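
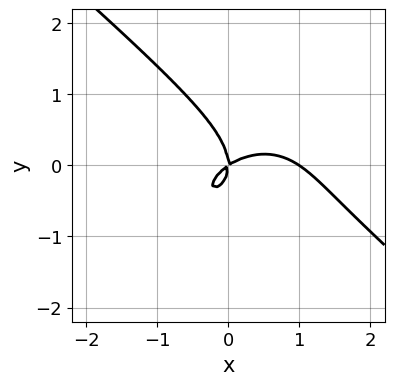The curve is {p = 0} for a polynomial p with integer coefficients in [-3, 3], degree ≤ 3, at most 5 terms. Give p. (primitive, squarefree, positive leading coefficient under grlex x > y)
2*x^3 + 3*y^3 - 2*x^2 + 3*x*y

The degree is 3 — the shape is more complex than any degree-2 curve.
From the visible intercepts: the x-axis gridline crossings are at x ∈ {0, 1}; one y-axis crossing is at y = 0.
The integer polynomial consistent with all of this is the stated p.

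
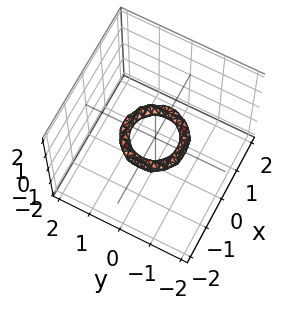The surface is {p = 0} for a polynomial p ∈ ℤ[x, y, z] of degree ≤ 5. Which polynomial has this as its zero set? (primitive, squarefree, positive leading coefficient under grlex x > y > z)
Degree: no degree-3 surface has this shape, so deg p = 4.
Symmetries: rotational symmetry about the z-axis ⇒ p depends on x, y only through x² + y².
Reading off the gridlines: among the integer gridlines, it crosses the y-axis at y ∈ {-1, 1}; it misses every integer gridline on the z-axis.
Assembling these constraints gives the stated polynomial. Check: (-1, 0, 0) on the x-axis lies on the surface, and p(-1, 0, 0) = 0. ✓

2*x^4 + 4*x^2*y^2 + 2*y^4 - 3*x^2 - 3*y^2 + 2*z^2 + 1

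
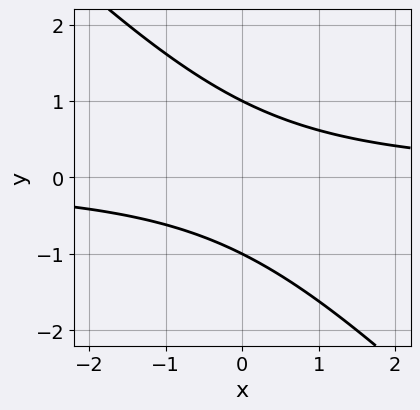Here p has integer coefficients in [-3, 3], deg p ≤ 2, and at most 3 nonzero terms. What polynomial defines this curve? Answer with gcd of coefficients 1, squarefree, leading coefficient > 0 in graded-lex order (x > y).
(a) Degree: the shape is more complex than any degree-1 curve, so deg p = 2.
(b) Checking where it meets the axes: no x-intercept at any integer in the box; among the integer gridlines, it crosses the y-axis at y ∈ {-1, 1}.
(c) Together with the visible shape, these determine p as stated.

x*y + y^2 - 1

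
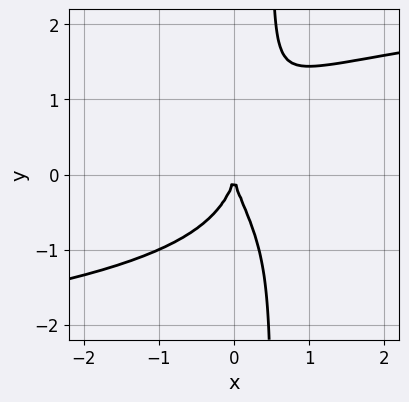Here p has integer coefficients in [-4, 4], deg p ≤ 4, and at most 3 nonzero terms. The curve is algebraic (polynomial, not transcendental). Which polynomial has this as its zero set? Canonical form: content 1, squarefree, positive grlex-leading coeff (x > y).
1. Degree: no degree-3 curve has this shape, so deg p = 4.
2. Checking where it meets the axes: it crosses the x-axis at the gridline x = 0; it crosses the y-axis at the gridline y = 0.
3. Fitting integer coefficients to these (and the overall shape) gives p.

2*x*y^3 - y^3 - 3*x^2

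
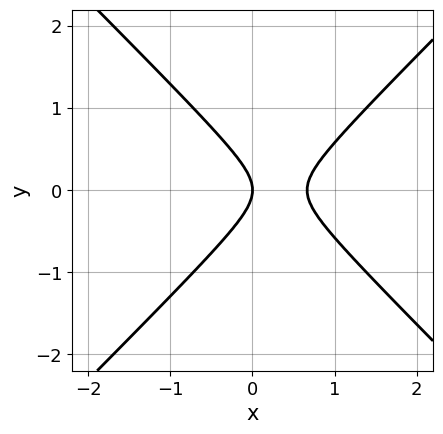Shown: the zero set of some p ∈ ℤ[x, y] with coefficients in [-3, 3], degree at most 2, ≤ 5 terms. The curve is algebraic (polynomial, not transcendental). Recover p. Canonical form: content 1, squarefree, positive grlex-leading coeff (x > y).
3*x^2 - 3*y^2 - 2*x

First, deg p = 2.
Then, symmetries: it's symmetric under y → −y, forcing even powers of y.
Next, against the integer gridlines: it meets the x-axis at x = 0 (among the integer gridlines); it crosses the y-axis at the gridline y = 0.
Finally, solving for integer coefficients yields p as stated.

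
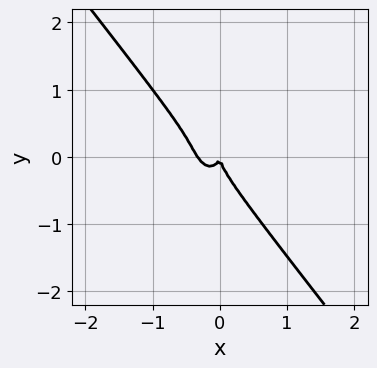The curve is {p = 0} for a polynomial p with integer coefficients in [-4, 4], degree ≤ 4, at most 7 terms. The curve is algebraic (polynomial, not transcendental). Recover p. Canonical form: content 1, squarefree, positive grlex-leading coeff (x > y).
First, the degree is 3 — a generic line meets the curve in up to 3 points.
Next, observable constraints: one y-axis crossing is at y = 0; it meets the x-axis at x = 0 (among the integer gridlines).
Finally, putting this together gives p.

3*x^3 + 2*x^2*y + x*y^2 + y^3 + x^2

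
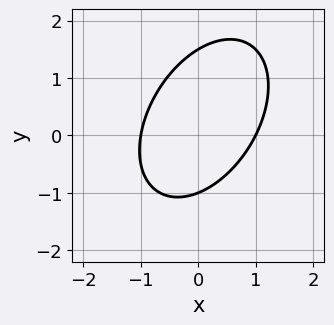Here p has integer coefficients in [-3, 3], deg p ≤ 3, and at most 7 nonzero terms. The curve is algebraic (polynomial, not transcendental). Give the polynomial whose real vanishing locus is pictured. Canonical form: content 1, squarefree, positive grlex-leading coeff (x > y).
3*x^2 - 2*x*y + 2*y^2 - y - 3

1. The degree is 2 — the shape is more complex than any degree-1 curve.
2. Checking where it meets the axes: among the integer gridlines, it crosses the x-axis at x ∈ {-1, 1}; one y-axis crossing is at y = -1.
3. The integer polynomial consistent with all of this is the stated p.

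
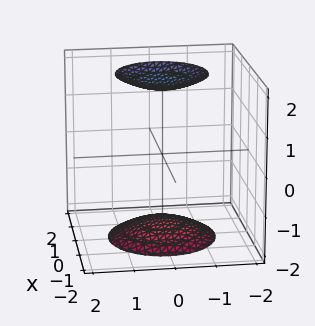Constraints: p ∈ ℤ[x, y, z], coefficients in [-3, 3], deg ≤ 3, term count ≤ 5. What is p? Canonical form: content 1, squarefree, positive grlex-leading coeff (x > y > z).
(a) The picture has 2 separate pieces. They look like related sheets of one shape, so recover p as a whole.
(b) deg p = 2. A generic line meets the surface in up to 2 points.
(c) Symmetries: every cross-section ⟂ z is a circle, so x, y appear only via x² + y².
(d) Checking where it meets the axes: a circular section at z = 2 has radius exactly 1; no x-intercept at any integer in the box; no y-intercept at any integer in the box.
(e) Assembling these constraints gives the stated polynomial.

x^2 + y^2 - z^2 + 3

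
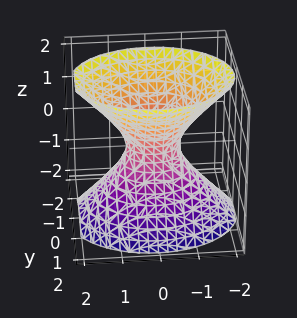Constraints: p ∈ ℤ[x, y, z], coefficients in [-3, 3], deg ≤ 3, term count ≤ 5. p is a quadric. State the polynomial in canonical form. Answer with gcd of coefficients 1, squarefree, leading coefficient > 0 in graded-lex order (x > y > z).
(a) The degree is 2 — an hourglass — one-sheet hyperboloid; a quadric.
(b) Symmetries: it's symmetric under y → −y, forcing even powers of y; mirror symmetry z ↦ −z ⇒ only even powers of z; mirror symmetry x ↦ −x ⇒ only even powers of x.
(c) Reading off the gridlines: no z-intercept at any integer in the box.
(d) These observations pin down the coefficients.

2*x^2 + 3*y^2 - 2*z^2 - 1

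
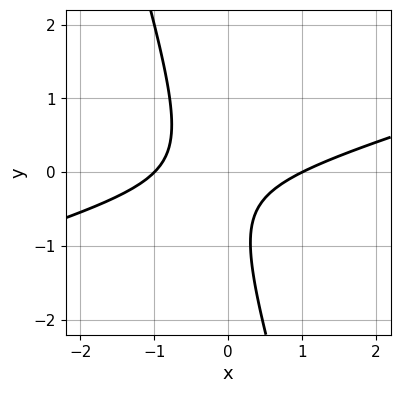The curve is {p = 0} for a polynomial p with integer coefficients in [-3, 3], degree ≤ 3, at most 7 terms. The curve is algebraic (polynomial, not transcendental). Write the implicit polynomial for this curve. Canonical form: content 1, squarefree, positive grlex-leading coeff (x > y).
First, deg p = 2.
Next, from the visible intercepts: among the integer gridlines, it crosses the x-axis at x ∈ {-1, 1}; it misses every integer gridline on the y-axis.
Finally, together with the visible shape, these determine p as stated.

x^2 - 3*x*y - y^2 - y - 1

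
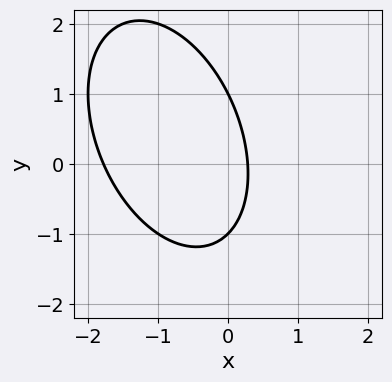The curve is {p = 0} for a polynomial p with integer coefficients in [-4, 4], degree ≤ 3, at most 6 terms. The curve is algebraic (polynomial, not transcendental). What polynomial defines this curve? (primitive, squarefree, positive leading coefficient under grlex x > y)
2*x^2 + x*y + y^2 + 3*x - 1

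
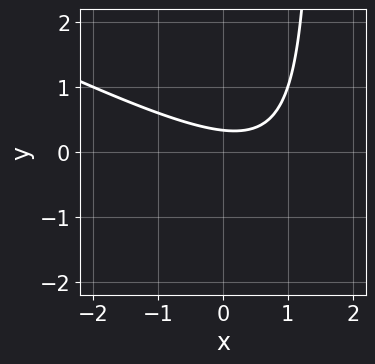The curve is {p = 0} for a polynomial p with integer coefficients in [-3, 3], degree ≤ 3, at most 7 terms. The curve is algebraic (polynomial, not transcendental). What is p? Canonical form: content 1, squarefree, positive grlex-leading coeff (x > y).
x^2 + 2*x*y - x - 3*y + 1

1. deg p = 2. A generic line meets the curve in up to 2 points.
2. Reading off the gridlines: it misses every integer gridline on the x-axis.
3. Together with the visible shape, these determine p as stated.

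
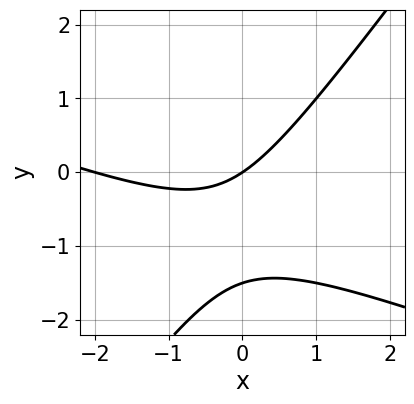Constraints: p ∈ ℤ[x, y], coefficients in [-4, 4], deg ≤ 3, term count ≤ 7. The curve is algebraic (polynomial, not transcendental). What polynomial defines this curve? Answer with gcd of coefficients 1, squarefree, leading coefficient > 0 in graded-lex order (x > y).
x^2 + 2*x*y - 2*y^2 + 2*x - 3*y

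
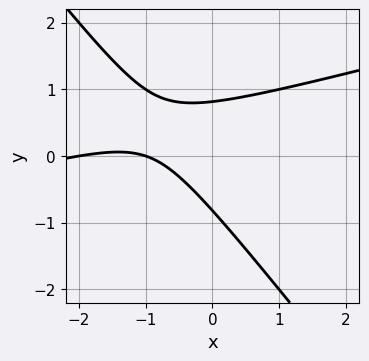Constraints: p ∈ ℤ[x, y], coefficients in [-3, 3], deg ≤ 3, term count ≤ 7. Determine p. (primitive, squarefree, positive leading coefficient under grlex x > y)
deg p = 2. A generic line meets the curve in up to 2 points.
From the visible intercepts: among the integer gridlines, it crosses the x-axis at x ∈ {-2, -1}.
Solving for integer coefficients yields p as stated.

x^2 - 3*x*y - 3*y^2 + 3*x + 2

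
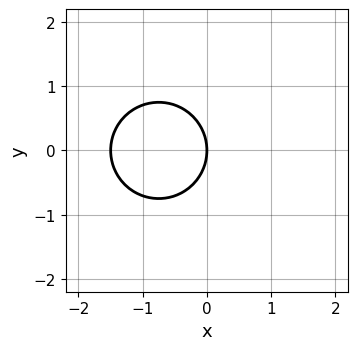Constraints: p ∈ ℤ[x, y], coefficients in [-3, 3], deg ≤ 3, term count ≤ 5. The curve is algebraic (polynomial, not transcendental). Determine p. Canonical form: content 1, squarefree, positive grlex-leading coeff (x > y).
The degree is 2 — a generic line meets the curve in up to 2 points.
Symmetries: it's symmetric under y → −y, forcing even powers of y.
From the visible intercepts: it meets the y-axis at y = 0 (among the integer gridlines); it crosses the x-axis at the gridline x = 0.
Fitting integer coefficients to these (and the overall shape) gives p.

2*x^2 + 2*y^2 + 3*x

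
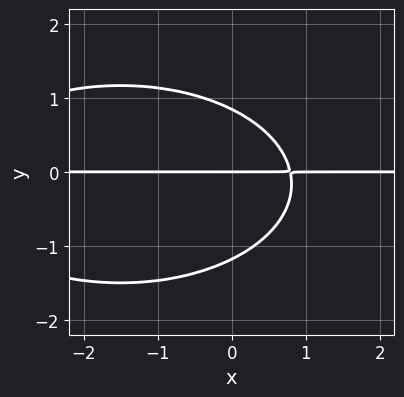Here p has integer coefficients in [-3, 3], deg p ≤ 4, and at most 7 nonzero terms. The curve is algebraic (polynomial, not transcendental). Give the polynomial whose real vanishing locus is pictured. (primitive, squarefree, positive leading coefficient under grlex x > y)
x^2*y + 3*y^3 + 3*x*y + y^2 - 3*y

deg p = 3. The shape is more complex than any degree-2 curve.
Against the integer gridlines: every point of the x-axis in the box is on the curve; it meets the y-axis at y = 0 (among the integer gridlines).
Fitting integer coefficients to these (and the overall shape) gives p.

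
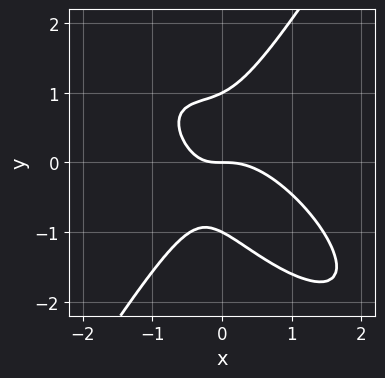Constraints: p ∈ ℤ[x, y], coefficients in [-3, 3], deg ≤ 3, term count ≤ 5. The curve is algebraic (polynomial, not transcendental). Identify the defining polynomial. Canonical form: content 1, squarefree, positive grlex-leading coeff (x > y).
3*x^3 + 3*x^2*y - 2*y^3 + 2*x*y + 2*y

(a) The degree is 3 — no degree-2 curve has this shape.
(b) Checking where it meets the axes: it meets the x-axis at x = 0 (among the integer gridlines); the y-axis gridline crossings are at y ∈ {-1, 0, 1}.
(c) The integer polynomial consistent with all of this is the stated p.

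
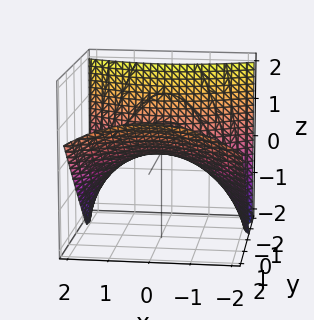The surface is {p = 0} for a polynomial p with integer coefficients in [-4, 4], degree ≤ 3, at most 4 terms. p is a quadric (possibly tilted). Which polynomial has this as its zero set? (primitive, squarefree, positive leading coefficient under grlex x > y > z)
x^2 - 2*y^2 + 2*y*z + 3*z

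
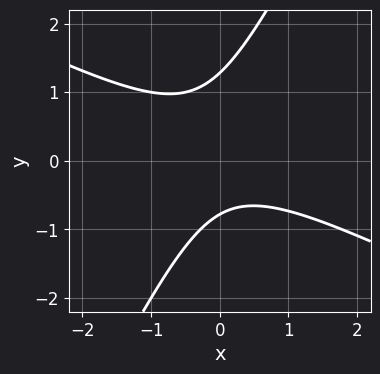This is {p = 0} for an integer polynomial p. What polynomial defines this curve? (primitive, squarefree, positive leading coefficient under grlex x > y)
First, deg p = 2.
Then, checking where it meets the axes: no x-intercept at any integer in the box.
Finally, fitting integer coefficients to these (and the overall shape) gives p.

2*x^2 + 3*x*y - 2*y^2 + y + 2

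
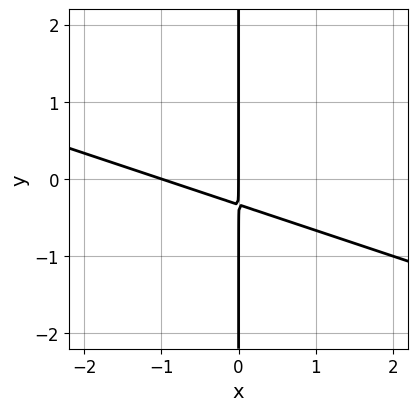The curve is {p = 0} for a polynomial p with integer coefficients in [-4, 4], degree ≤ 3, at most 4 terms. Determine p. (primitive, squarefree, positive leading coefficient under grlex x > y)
x^2 + 3*x*y + x

(a) deg p = 2. The shape is more complex than any degree-1 curve.
(b) Checking where it meets the axes: the visible y-axis segment lies entirely on the curve; the x-axis gridline crossings are at x ∈ {-1, 0}.
(c) Together with the visible shape, these determine p as stated.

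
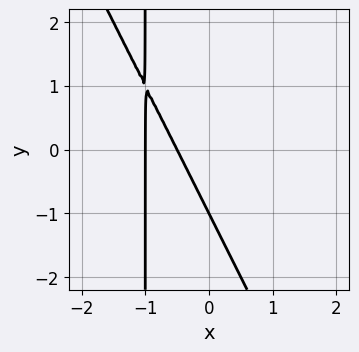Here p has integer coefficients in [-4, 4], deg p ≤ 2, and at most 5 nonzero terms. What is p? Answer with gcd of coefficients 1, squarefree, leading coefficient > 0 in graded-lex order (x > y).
2*x^2 + x*y + 3*x + y + 1

(a) Degree: the shape is more complex than any degree-1 curve, so deg p = 2.
(b) From the visible intercepts: it meets the x-axis at x = -1 (among the integer gridlines); it meets the y-axis at y = -1 (among the integer gridlines).
(c) The integer polynomial consistent with all of this is the stated p.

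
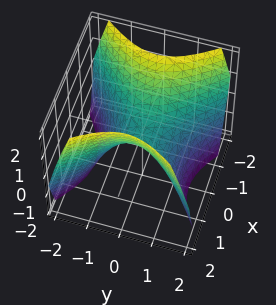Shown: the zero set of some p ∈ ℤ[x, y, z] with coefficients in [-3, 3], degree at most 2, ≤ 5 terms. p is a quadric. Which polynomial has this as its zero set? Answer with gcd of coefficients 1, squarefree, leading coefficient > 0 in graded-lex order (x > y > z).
x^2 - y^2 - z

deg p = 2.
Symmetries: it's symmetric under y → −y, forcing even powers of y; the x ↦ −x reflection is a symmetry, so x appears only in even powers.
Observable constraints: it meets the z-axis at z = 0 (among the integer gridlines); it crosses the x-axis at the gridline x = 0; it crosses the y-axis at the gridline y = 0.
Matching integer coefficients to the picture gives p.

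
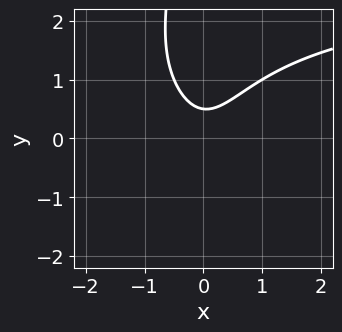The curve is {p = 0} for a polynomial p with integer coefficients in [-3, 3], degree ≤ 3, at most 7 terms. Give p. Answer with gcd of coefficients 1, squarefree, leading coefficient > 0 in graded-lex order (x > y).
deg p = 3.
Checking where it meets the axes: no x-intercept at any integer in the box.
Matching integer coefficients to the picture gives p.

x^2*y + x*y^2 - 3*x^2 + 2*y - 1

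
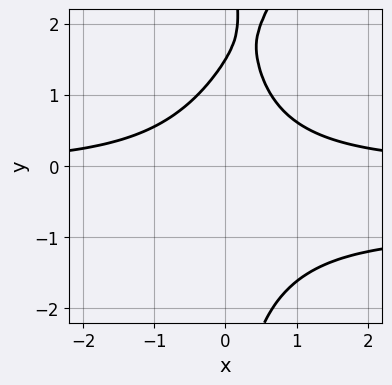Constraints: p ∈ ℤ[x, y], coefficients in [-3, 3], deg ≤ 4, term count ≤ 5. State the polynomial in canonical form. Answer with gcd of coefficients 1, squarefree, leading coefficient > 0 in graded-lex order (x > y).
2*x^2*y^2 - x*y^3 + 2*x^2*y + 2*y - 3

The degree is 4 — the shape is more complex than any degree-3 curve.
From the axis intercepts and sections: no x-intercept at any integer in the box.
Fitting integer coefficients to these (and the overall shape) gives p.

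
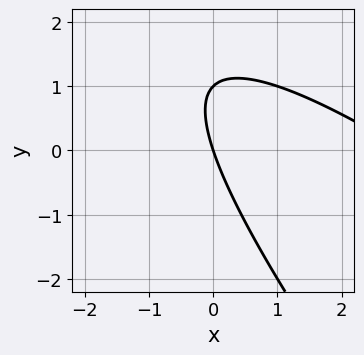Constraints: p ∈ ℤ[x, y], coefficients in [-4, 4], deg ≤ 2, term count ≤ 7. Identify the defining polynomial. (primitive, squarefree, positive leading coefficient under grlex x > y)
(a) Degree: a generic line meets the curve in up to 2 points, so deg p = 2.
(b) From the axis intercepts and sections: it meets the x-axis at x = 0 (among the integer gridlines); among the integer gridlines, it crosses the y-axis at y ∈ {0, 1}.
(c) The integer polynomial consistent with all of this is the stated p.

x^2 + 2*x*y + y^2 - 3*x - y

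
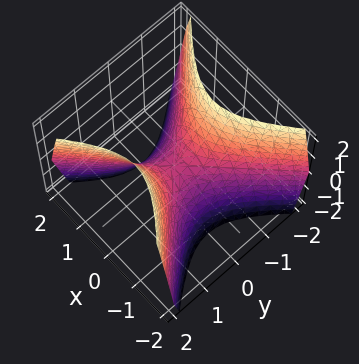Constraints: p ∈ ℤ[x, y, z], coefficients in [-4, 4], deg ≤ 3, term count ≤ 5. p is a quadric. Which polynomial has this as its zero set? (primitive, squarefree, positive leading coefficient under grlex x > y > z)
1. The degree is 2 — a hyperbolic paraboloid; a quadric.
2. Symmetries: it's symmetric under y → −y, forcing even powers of y; it's symmetric under x → −x, forcing even powers of x.
3. From the visible intercepts: one x-axis crossing is at x = 0; it meets the y-axis at y = 0 (among the integer gridlines).
4. Solving for integer coefficients yields p as stated.

3*x^2 - 3*y^2 + 2*z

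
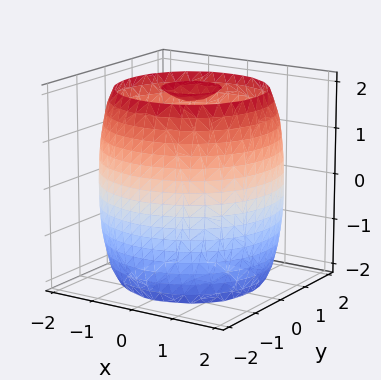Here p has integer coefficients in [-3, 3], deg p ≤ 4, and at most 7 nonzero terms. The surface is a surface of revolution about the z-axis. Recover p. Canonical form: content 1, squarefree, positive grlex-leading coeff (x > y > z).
x^4 + 2*x^2*y^2 + y^4 - 3*x^2 - 3*y^2 + z^2 - 3

(a) I count 3 distinct pieces.
(b) deg p = 4.
(c) Symmetries: rotational symmetry about the z-axis ⇒ p depends on x, y only through x² + y².
(d) Against the integer gridlines: a circular section at z = 0 has radius between 1 and 2.
(e) Assembling these constraints gives the stated polynomial.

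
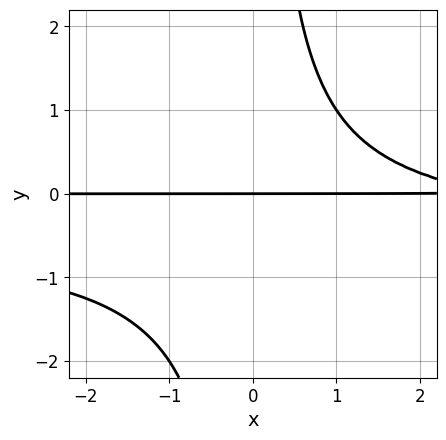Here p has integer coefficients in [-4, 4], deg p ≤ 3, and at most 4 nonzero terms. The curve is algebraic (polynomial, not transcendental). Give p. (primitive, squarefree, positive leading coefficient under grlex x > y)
2*x*y^2 + x*y - 3*y

First, deg p = 3. A generic line meets the curve in up to 3 points.
Next, against the integer gridlines: the visible x-axis segment lies entirely on the curve; one y-axis crossing is at y = 0.
Finally, putting this together gives p.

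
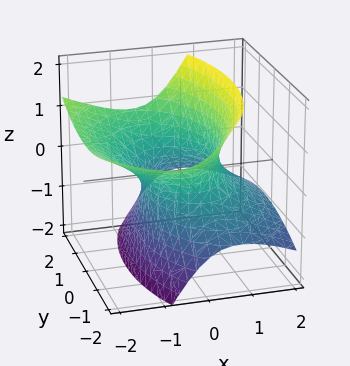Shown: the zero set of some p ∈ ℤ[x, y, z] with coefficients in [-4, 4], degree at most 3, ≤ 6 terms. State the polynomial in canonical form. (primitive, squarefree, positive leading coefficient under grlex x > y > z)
First, the degree is 2 — the shape is more complex than any degree-1 surface.
Then, from the visible intercepts: it misses every integer gridline on the z-axis; the x-axis gridline crossings are at x ∈ {-1, 1}.
Finally, matching integer coefficients to the picture gives p.

2*x^2 + 3*x*z + y^2 - 2*z^2 - 2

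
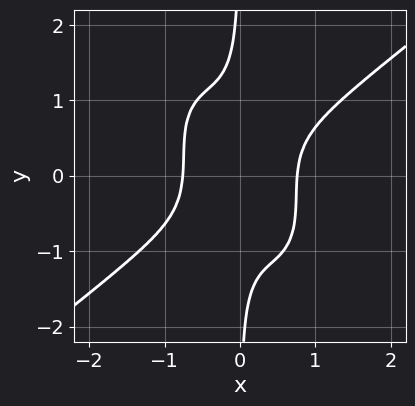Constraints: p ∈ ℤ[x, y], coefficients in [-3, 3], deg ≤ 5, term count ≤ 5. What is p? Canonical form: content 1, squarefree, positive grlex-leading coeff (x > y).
3*x^4 - x^3*y - 2*x^2*y^2 - 2*x*y^3 - 1

(a) The degree is 4 — a generic line meets the curve in up to 4 points.
(b) Observable constraints: it misses every integer gridline on the y-axis.
(c) Solving for integer coefficients yields p as stated.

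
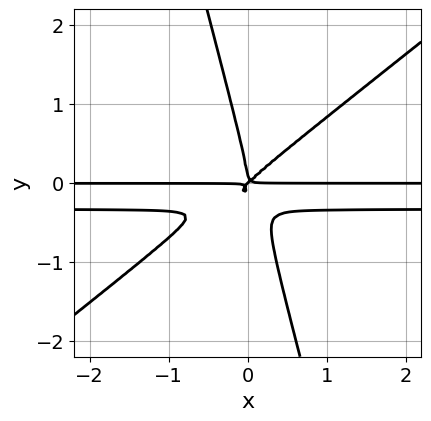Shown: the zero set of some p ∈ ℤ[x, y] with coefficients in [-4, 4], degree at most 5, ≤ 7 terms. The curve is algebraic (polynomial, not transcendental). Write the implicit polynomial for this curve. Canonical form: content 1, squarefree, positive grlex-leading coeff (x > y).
3*x^2*y^2 - 3*x*y^3 - y^4 + x^2*y - x*y^2

Degree: a generic line meets the curve in up to 4 points, so deg p = 4.
From the visible intercepts: the visible x-axis segment lies entirely on the curve.
Matching integer coefficients to the picture gives p.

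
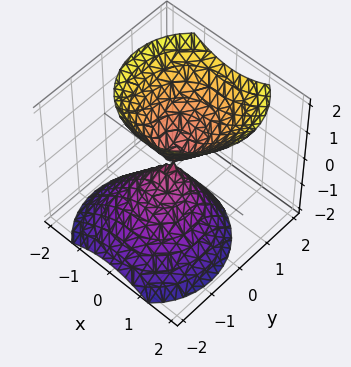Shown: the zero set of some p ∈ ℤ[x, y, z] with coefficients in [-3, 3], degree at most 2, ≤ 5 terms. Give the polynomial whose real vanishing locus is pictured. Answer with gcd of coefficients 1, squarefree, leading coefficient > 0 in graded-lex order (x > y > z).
First, the picture has 2 separate pieces. They look like related sheets of one shape, so recover p as a whole.
Then, degree: a generic line meets the surface in up to 2 points, so deg p = 2.
Then, against the integer gridlines: it meets the z-axis at z = 0 (among the integer gridlines); one y-axis crossing is at y = 0.
Finally, fitting integer coefficients to these (and the overall shape) gives p.

3*x^2 + 3*y^2 - 2*y*z - 2*z^2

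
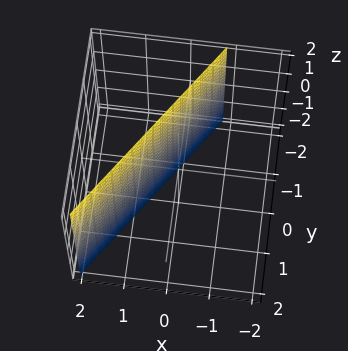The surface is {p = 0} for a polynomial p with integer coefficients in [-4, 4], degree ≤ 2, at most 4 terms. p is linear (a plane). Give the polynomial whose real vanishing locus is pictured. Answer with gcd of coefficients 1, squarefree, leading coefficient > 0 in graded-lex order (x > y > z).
(a) Degree: the surface is flat (a plane), so deg p = 1.
(b) Checking where it meets the axes: it meets the y-axis at y = -1 (among the integer gridlines); the surface avoids every integer z-axis point in the box.
(c) Solving for integer coefficients yields p as stated.

3*x - 2*y - 2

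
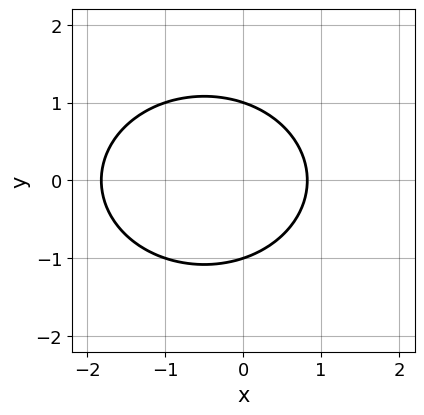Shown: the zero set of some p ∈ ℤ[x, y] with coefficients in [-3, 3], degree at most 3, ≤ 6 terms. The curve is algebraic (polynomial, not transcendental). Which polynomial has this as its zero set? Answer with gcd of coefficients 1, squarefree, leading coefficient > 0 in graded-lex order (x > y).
2*x^2 + 3*y^2 + 2*x - 3

Degree: no degree-1 curve has this shape, so deg p = 2.
Symmetries: the y ↦ −y reflection is a symmetry, so y appears only in even powers.
Checking where it meets the axes: the y-axis gridline crossings are at y ∈ {-1, 1}.
Together with the visible shape, these determine p as stated.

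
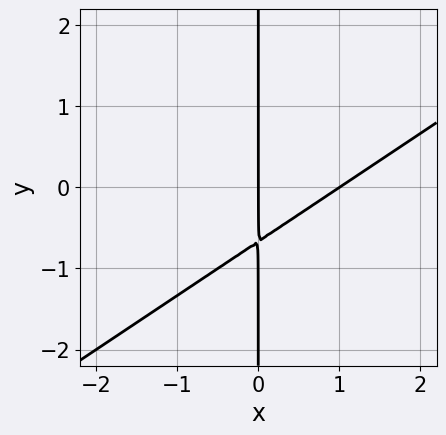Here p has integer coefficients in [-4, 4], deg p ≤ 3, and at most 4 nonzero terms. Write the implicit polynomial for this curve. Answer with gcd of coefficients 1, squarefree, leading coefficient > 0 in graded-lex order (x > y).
First, the degree is 2 — a generic line meets the curve in up to 2 points.
Then, against the integer gridlines: the x-axis gridline crossings are at x ∈ {0, 1}; the visible y-axis segment lies entirely on the curve.
Finally, putting this together gives p.

2*x^2 - 3*x*y - 2*x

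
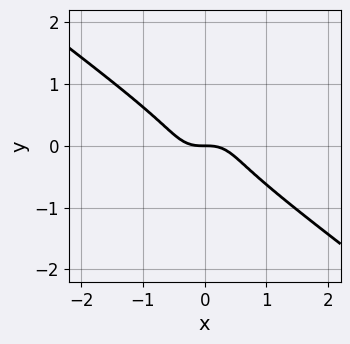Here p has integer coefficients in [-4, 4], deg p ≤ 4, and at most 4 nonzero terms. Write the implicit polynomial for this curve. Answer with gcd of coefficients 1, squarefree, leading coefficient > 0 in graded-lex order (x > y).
2*x^3 + x^2*y + 3*y^3 + y

(a) Degree: no degree-2 curve has this shape, so deg p = 3.
(b) From the axis intercepts and sections: it meets the x-axis at x = 0 (among the integer gridlines); one y-axis crossing is at y = 0.
(c) The integer polynomial consistent with all of this is the stated p.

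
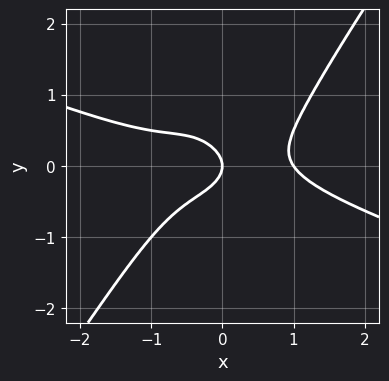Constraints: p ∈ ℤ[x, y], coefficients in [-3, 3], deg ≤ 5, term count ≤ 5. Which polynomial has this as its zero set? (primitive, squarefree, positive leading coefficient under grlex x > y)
deg p = 4.
From the visible intercepts: among the integer gridlines, it crosses the x-axis at x ∈ {0, 1}; it meets the y-axis at y = 0 (among the integer gridlines).
The integer polynomial consistent with all of this is the stated p.

x^4 + 2*x^3*y - 2*x^2*y^2 - 2*y^2 - x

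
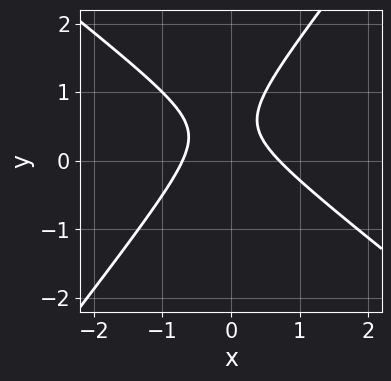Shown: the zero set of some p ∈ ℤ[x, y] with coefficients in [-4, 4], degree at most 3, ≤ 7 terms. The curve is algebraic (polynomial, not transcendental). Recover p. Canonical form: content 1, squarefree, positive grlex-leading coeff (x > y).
(a) The degree is 2 — a generic line meets the curve in up to 2 points.
(b) Checking where it meets the axes: no y-intercept at any integer in the box.
(c) These observations pin down the coefficients.

2*x^2 + x*y - 2*y^2 + 2*y - 1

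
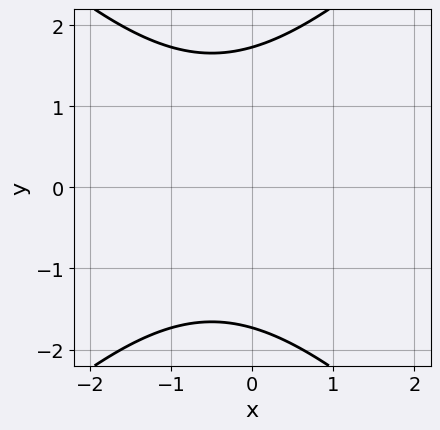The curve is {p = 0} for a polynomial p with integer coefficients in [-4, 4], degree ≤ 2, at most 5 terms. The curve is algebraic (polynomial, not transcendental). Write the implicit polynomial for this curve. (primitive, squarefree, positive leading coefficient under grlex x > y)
First, the degree is 2 — the shape is more complex than any degree-1 curve.
Then, symmetries: it's symmetric under y → −y, forcing even powers of y.
Next, from the visible intercepts: no x-intercept at any integer in the box.
Finally, solving for integer coefficients yields p as stated.

x^2 - y^2 + x + 3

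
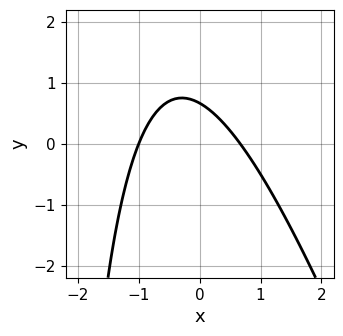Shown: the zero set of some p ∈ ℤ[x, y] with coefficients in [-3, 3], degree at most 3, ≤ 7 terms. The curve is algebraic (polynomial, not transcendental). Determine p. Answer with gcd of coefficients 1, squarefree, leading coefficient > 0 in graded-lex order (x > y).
1. The degree is 2 — a generic line meets the curve in up to 2 points.
2. Checking where it meets the axes: one x-axis crossing is at x = -1.
3. Solving for integer coefficients yields p as stated.

3*x^2 + x*y + x + 3*y - 2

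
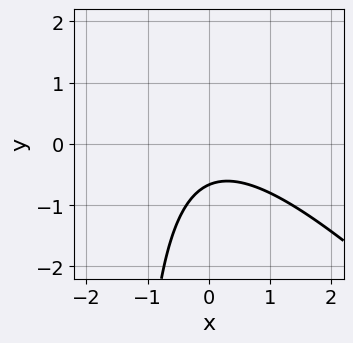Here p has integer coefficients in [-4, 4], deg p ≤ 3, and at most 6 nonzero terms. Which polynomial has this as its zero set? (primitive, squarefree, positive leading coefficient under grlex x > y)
2*x^2 + 2*x*y + 3*y + 2

First, the degree is 2 — a generic line meets the curve in up to 2 points.
Then, from the axis intercepts and sections: the curve avoids every integer x-axis point in the box.
Finally, matching integer coefficients to the picture gives p.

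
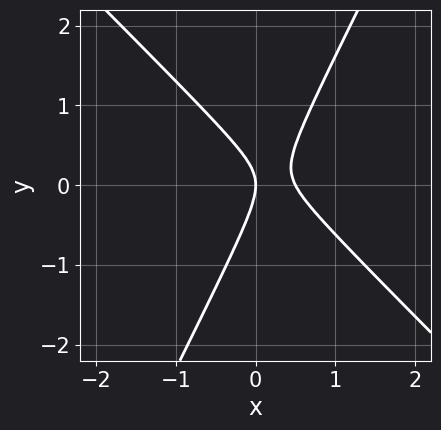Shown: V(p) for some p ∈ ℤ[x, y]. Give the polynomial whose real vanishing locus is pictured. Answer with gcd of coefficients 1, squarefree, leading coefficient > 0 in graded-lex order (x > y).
First, the degree is 2 — no degree-1 curve has this shape.
Then, reading off the gridlines: one x-axis crossing is at x = 0; one y-axis crossing is at y = 0.
Finally, putting this together gives p.

2*x^2 + x*y - y^2 - x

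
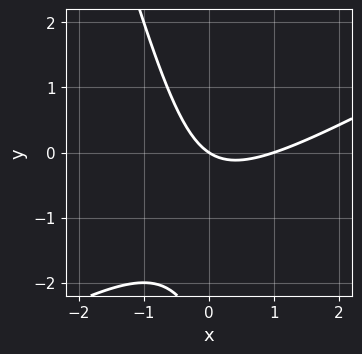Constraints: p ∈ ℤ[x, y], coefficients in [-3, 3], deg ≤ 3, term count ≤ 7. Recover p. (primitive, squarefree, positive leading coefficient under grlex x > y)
First, the degree is 2 — a generic line meets the curve in up to 2 points.
Then, observable constraints: the x-axis gridline crossings are at x ∈ {0, 1}; one y-axis crossing is at y = 0.
Finally, fitting integer coefficients to these (and the overall shape) gives p.

2*x^2 - 3*x*y - y^2 - 2*x - 3*y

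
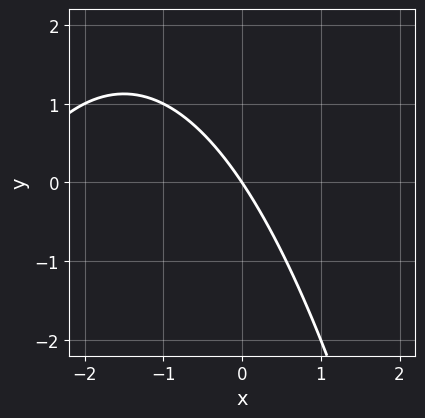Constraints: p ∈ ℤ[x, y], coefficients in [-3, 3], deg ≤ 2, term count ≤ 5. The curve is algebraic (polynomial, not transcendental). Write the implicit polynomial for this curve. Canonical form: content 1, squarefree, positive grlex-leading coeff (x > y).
First, the degree is 2 — no degree-1 curve has this shape.
Then, reading off the gridlines: it meets the y-axis at y = 0 (among the integer gridlines); it crosses the x-axis at the gridline x = 0.
Finally, putting this together gives p.

x^2 + 3*x + 2*y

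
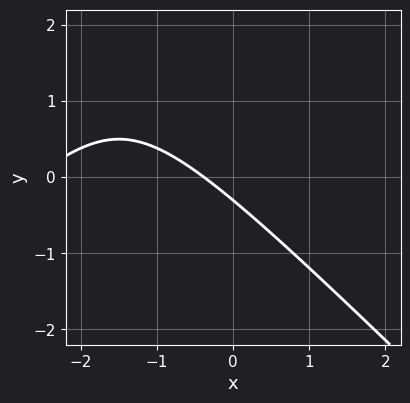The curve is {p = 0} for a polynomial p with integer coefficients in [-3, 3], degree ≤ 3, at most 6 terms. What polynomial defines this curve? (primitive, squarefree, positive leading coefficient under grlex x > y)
x^2 - y^2 + 3*x + 3*y + 1

1. Degree: a generic line meets the curve in up to 2 points, so deg p = 2.
2. Solving for integer coefficients yields p as stated.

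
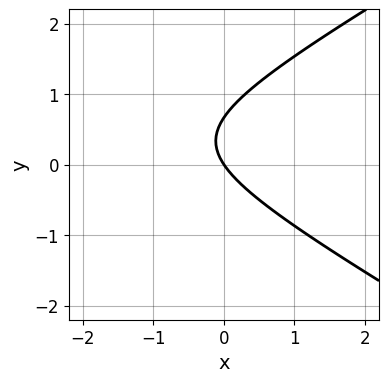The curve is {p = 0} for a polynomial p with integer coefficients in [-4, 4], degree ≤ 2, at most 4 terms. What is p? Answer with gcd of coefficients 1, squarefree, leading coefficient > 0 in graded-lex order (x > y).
The degree is 2 — the shape is more complex than any degree-1 curve.
Reading off the gridlines: it crosses the x-axis at the gridline x = 0; one y-axis crossing is at y = 0.
These observations pin down the coefficients.

x^2 - 3*y^2 + 3*x + 2*y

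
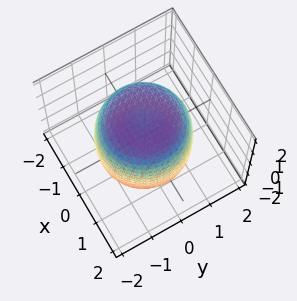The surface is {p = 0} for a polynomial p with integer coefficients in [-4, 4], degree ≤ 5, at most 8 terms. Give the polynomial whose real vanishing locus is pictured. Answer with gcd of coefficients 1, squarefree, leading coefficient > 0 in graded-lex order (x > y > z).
x^4 + 2*x^2*y^2 + y^4 - x^2 - y^2 + z^2 - 2

(a) Degree: a generic line meets the surface in up to 4 points, so deg p = 4.
(b) Symmetries: the surface is invariant under rotation about z: p = q(x² + y², z).
(c) From the axis intercepts and sections: a circular section at z = -1 has radius between 1 and 2.
(d) Solving for integer coefficients yields p as stated.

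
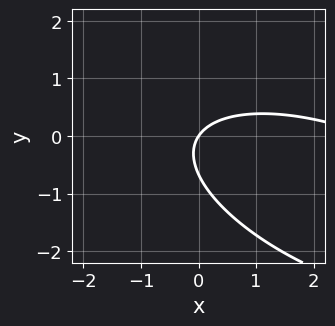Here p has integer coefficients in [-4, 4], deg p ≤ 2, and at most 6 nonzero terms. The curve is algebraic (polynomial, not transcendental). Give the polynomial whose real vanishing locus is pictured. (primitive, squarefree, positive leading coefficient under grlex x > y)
x^2 + 2*x*y + 3*y^2 - 3*x + 2*y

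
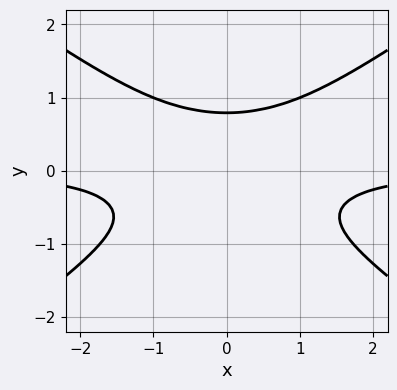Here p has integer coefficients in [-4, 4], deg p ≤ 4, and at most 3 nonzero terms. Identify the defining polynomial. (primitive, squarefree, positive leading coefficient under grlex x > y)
Degree: the shape is more complex than any degree-2 curve, so deg p = 3.
Symmetries: it's symmetric under x → −x, forcing even powers of x.
From the visible intercepts: the curve avoids every integer x-axis point in the box.
Matching integer coefficients to the picture gives p.

x^2*y - 2*y^3 + 1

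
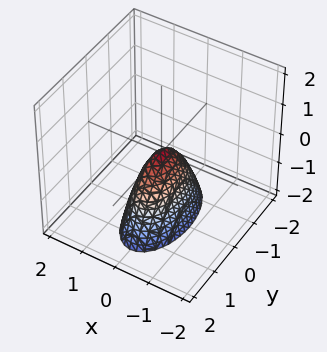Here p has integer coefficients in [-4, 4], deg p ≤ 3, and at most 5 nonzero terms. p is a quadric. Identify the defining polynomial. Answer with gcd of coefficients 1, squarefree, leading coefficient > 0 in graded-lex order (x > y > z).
Degree: a paraboloid; a quadric, so deg p = 2.
Symmetries: it's symmetric under y → −y, forcing even powers of y; mirror symmetry x ↦ −x ⇒ only even powers of x.
Checking where it meets the axes: it meets the x-axis at x = 0 (among the integer gridlines); one y-axis crossing is at y = 0; one z-axis crossing is at z = 0.
Assembling these constraints gives the stated polynomial.

3*x^2 + y^2 + z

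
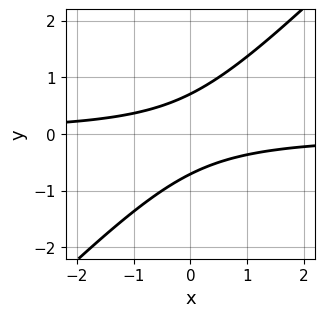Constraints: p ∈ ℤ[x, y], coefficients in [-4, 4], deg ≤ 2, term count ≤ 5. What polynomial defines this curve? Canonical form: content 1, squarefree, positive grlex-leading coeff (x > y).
First, the degree is 2 — no degree-1 curve has this shape.
Then, from the visible intercepts: it misses every integer gridline on the x-axis.
Finally, assembling these constraints gives the stated polynomial.

2*x*y - 2*y^2 + 1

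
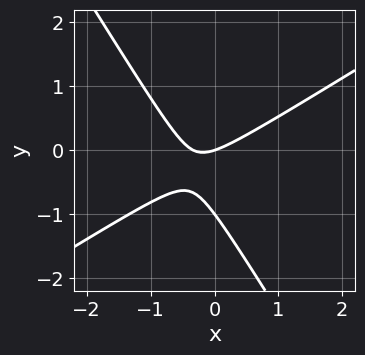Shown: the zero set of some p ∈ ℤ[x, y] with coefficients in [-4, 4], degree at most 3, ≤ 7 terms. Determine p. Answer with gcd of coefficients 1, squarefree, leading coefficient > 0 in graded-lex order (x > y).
1. The degree is 2 — no degree-1 curve has this shape.
2. From the visible intercepts: the y-axis gridline crossings are at y ∈ {-1, 0}; one x-axis crossing is at x = 0.
3. Fitting integer coefficients to these (and the overall shape) gives p.

3*x^2 - 3*x*y - 3*y^2 + x - 3*y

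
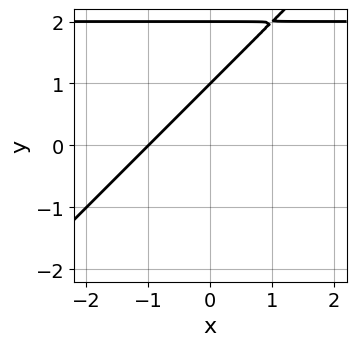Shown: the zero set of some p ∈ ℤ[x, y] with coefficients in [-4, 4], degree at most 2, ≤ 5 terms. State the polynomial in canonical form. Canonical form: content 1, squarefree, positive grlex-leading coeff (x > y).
The degree is 2 — no degree-1 curve has this shape.
Observable constraints: one x-axis crossing is at x = -1; the y-axis gridline crossings are at y ∈ {1, 2}.
The integer polynomial consistent with all of this is the stated p.

x*y - y^2 - 2*x + 3*y - 2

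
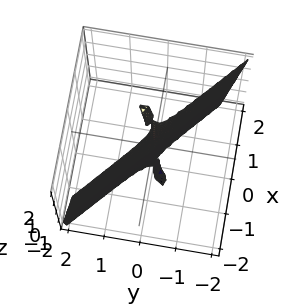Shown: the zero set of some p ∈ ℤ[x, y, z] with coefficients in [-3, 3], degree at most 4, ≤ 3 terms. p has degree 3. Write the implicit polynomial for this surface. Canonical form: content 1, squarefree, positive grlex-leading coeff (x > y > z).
2*x^3 - x*y*z + 3*y^3

First, I count 3 distinct pieces.
Next, deg p = 3.
Then, from the axis intercepts and sections: one y-axis crossing is at y = 0; every point of the z-axis in the box is on the surface.
Finally, matching integer coefficients to the picture gives p.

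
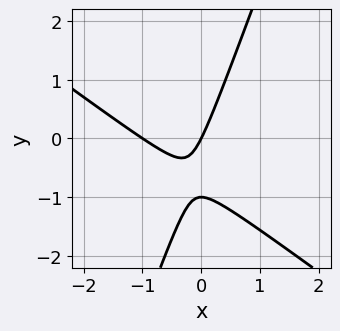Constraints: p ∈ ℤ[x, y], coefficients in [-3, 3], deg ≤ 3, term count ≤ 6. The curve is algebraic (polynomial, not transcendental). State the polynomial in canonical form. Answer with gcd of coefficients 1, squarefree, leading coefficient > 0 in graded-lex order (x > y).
2*x^2 + 2*x*y - y^2 + 2*x - y

(a) Degree: a generic line meets the curve in up to 2 points, so deg p = 2.
(b) From the visible intercepts: among the integer gridlines, it crosses the y-axis at y ∈ {-1, 0}; among the integer gridlines, it crosses the x-axis at x ∈ {-1, 0}.
(c) Matching integer coefficients to the picture gives p.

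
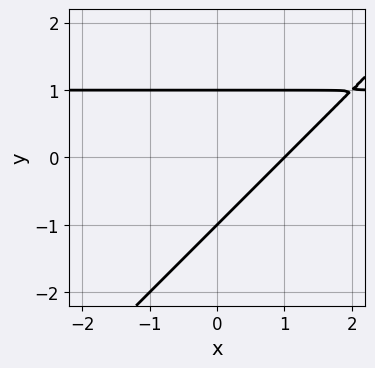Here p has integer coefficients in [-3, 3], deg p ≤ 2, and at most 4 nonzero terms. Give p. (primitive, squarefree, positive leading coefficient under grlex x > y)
x*y - y^2 - x + 1

1. Degree: the shape is more complex than any degree-1 curve, so deg p = 2.
2. Observable constraints: among the integer gridlines, it crosses the y-axis at y ∈ {-1, 1}; it crosses the x-axis at the gridline x = 1.
3. Assembling these constraints gives the stated polynomial.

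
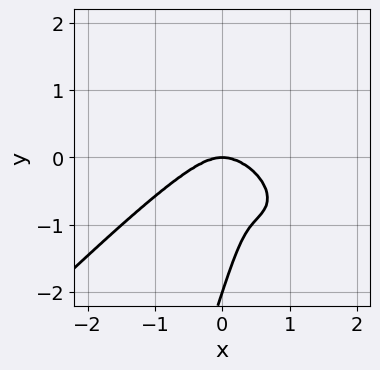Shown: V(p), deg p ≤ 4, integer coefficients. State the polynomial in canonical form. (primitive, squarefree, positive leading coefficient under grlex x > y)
2*x^4 - 3*x*y^3 + y^4 + 2*x^2*y + 2*y^3

(a) Degree: a generic line meets the curve in up to 4 points, so deg p = 4.
(b) Observable constraints: it crosses the x-axis at the gridline x = 0; among the integer gridlines, it crosses the y-axis at y ∈ {-2, 0}.
(c) Matching integer coefficients to the picture gives p.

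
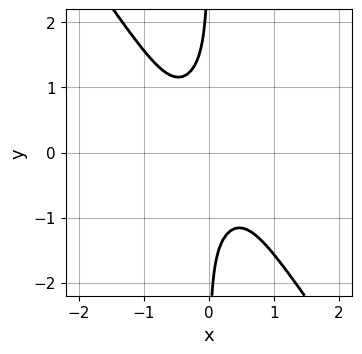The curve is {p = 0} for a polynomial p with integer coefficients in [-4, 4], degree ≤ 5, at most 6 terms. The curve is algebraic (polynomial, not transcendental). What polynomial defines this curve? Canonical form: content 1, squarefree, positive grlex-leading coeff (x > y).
First, the degree is 4 — no degree-3 curve has this shape.
Next, against the integer gridlines: the curve avoids every integer y-axis point in the box; it misses every integer gridline on the x-axis.
Finally, fitting integer coefficients to these (and the overall shape) gives p.

2*x^4 - 3*x^3*y + 2*x*y^3 + 1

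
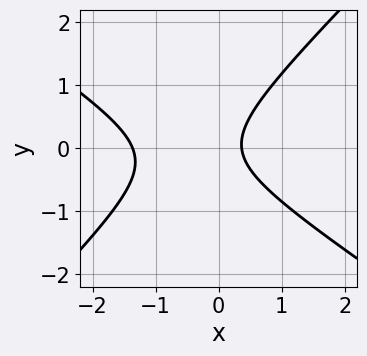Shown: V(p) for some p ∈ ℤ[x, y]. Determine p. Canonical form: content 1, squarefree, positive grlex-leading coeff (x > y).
The degree is 2 — no degree-1 curve has this shape.
From the axis intercepts and sections: the curve avoids every integer y-axis point in the box.
Matching integer coefficients to the picture gives p.

2*x^2 + x*y - 3*y^2 + 2*x - 1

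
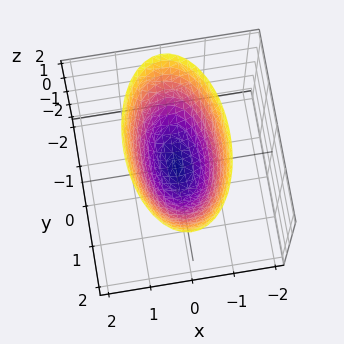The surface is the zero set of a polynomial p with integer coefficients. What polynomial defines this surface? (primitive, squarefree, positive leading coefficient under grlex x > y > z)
3*x^2 + y^2 - 2*z

1. The degree is 2 — a single bowl opening along one axis; a quadric.
2. Symmetries: mirror symmetry x ↦ −x ⇒ only even powers of x; mirror symmetry y ↦ −y ⇒ only even powers of y.
3. From the axis intercepts and sections: it crosses the x-axis at the gridline x = 0; it crosses the z-axis at the gridline z = 0.
4. These observations pin down the coefficients.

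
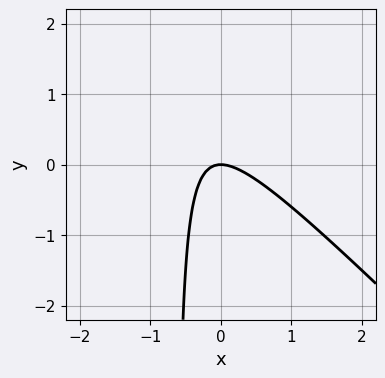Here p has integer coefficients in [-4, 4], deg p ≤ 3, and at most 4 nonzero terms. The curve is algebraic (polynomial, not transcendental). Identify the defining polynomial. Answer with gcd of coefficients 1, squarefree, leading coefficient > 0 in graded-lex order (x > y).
First, the degree is 2 — no degree-1 curve has this shape.
Then, from the axis intercepts and sections: it meets the y-axis at y = 0 (among the integer gridlines); one x-axis crossing is at x = 0.
Finally, fitting integer coefficients to these (and the overall shape) gives p.

3*x^2 + 3*x*y + 2*y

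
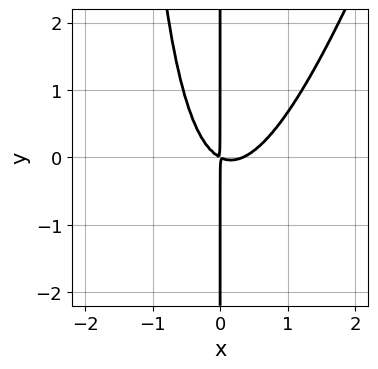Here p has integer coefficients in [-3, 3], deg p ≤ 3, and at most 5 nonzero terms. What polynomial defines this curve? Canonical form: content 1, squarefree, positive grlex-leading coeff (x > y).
Degree: a generic line meets the curve in up to 3 points, so deg p = 3.
Observable constraints: every point of the y-axis in the box is on the curve.
These observations pin down the coefficients.

3*x^3 - x^2*y - x^2 - 2*x*y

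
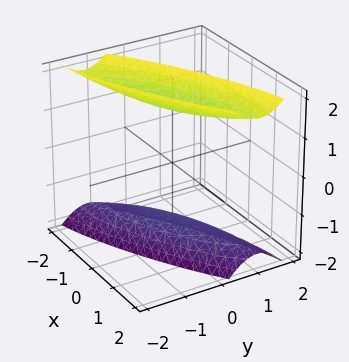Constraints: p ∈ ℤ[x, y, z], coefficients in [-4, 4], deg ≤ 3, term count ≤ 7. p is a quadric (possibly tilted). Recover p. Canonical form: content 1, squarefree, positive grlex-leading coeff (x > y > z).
The picture has 2 separate pieces. They look like related sheets of one shape, so recover p as a whole.
Degree: no degree-1 surface has this shape, so deg p = 2.
Against the integer gridlines: the surface avoids every integer y-axis point in the box; no x-intercept at any integer in the box.
Matching integer coefficients to the picture gives p.

x^2 - 3*x*y + 3*y^2 - z^2 + 2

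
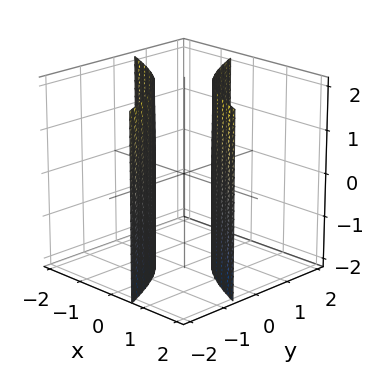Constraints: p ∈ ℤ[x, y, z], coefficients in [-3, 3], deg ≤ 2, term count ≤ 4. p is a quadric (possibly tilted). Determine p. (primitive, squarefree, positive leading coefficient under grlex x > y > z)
First, I count 2 distinct pieces. Treating them together as one polynomial.
Next, the degree is 2 — no degree-1 surface has this shape.
Then, reading off the gridlines: the x-axis gridline crossings are at x ∈ {-1, 1}; the y-axis gridline crossings are at y ∈ {-1, 1}.
Finally, matching integer coefficients to the picture gives p.

x^2 + 3*x*y + y^2 - 1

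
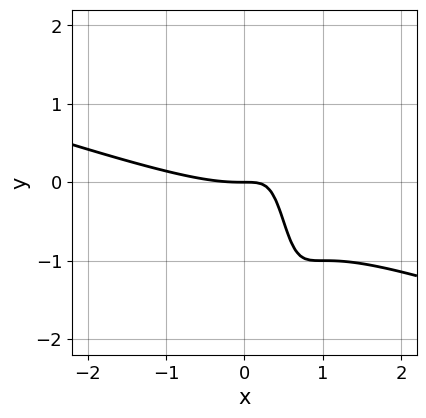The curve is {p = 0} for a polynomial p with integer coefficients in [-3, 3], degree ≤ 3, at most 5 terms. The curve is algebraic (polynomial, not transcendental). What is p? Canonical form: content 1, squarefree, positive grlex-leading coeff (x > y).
x^3 + 3*x^2*y - 3*x*y + y

(a) Degree: the shape is more complex than any degree-2 curve, so deg p = 3.
(b) From the axis intercepts and sections: it meets the y-axis at y = 0 (among the integer gridlines); one x-axis crossing is at x = 0.
(c) These observations pin down the coefficients.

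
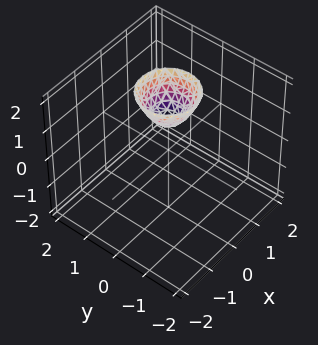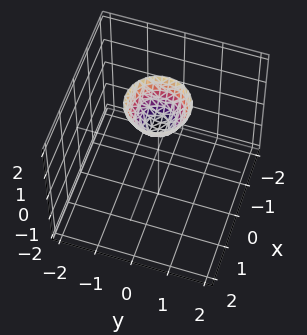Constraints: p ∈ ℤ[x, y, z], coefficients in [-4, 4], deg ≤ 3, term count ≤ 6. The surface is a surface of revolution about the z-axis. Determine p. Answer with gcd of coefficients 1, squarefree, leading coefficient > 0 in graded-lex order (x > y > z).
3*x^2 + 3*y^2 - 2*z + 2

The degree is 2 — no degree-1 surface has this shape.
Symmetry: the z-axis is an axis of rotation, so x and y enter only as x² + y².
From the visible intercepts: a circular section at z = 2 has radius between 0 and 1; no x-intercept at any integer in the box.
These observations pin down the coefficients. Check: (0, 0, 1) on the z-axis lies on the surface, and p(0, 0, 1) = 0. ✓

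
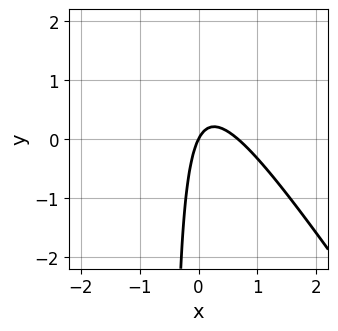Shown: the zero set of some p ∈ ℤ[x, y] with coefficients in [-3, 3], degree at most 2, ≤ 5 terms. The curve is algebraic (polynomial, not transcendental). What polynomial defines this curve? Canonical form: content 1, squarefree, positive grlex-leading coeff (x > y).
First, the degree is 2 — a generic line meets the curve in up to 2 points.
Next, from the axis intercepts and sections: one y-axis crossing is at y = 0; one x-axis crossing is at x = 0.
Finally, fitting integer coefficients to these (and the overall shape) gives p.

3*x^2 + 2*x*y - 2*x + y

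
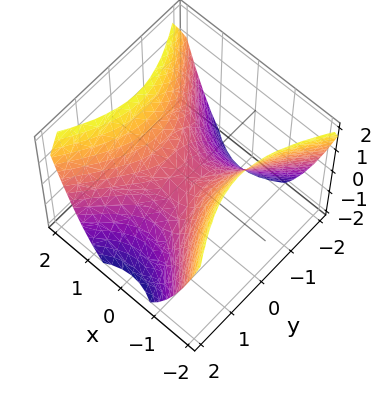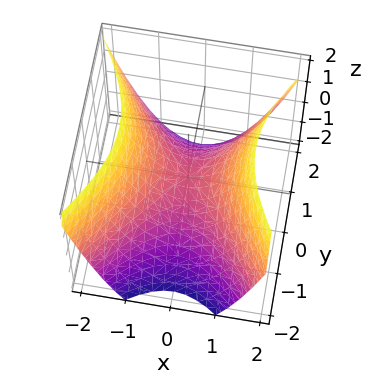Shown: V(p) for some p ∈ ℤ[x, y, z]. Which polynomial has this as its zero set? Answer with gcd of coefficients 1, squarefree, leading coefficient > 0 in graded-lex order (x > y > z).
First, the degree is 2 — a hyperbolic paraboloid; a quadric.
Next, symmetries: the y ↦ −y reflection is a symmetry, so y appears only in even powers; it's symmetric under x → −x, forcing even powers of x.
Then, from the axis intercepts and sections: one z-axis crossing is at z = 0; it meets the x-axis at x = 0 (among the integer gridlines).
Finally, fitting integer coefficients to these (and the overall shape) gives p.

3*x^2 - 2*y^2 - 3*z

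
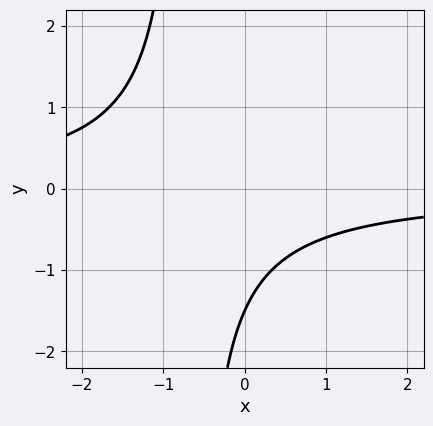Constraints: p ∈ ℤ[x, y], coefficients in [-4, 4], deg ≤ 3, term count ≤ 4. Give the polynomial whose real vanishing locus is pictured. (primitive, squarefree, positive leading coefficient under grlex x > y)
(a) deg p = 2.
(b) Observable constraints: the curve avoids every integer x-axis point in the box.
(c) Putting this together gives p.

3*x*y + 2*y + 3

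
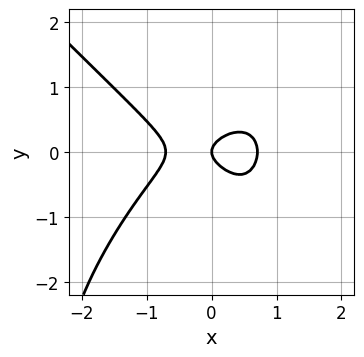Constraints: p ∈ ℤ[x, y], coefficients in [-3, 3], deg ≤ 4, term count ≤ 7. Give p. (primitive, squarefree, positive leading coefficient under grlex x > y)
2*x^3 - x*y^2 + y^3 + 3*y^2 - x

First, deg p = 3.
Next, observable constraints: one x-axis crossing is at x = 0; it meets the y-axis at y = 0 (among the integer gridlines).
Finally, putting this together gives p.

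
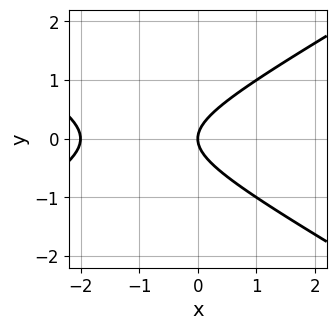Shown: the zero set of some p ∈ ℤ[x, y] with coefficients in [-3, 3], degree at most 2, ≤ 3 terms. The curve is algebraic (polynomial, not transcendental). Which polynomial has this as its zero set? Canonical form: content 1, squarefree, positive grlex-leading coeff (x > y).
1. Degree: a generic line meets the curve in up to 2 points, so deg p = 2.
2. Symmetries: mirror symmetry y ↦ −y ⇒ only even powers of y.
3. From the axis intercepts and sections: among the integer gridlines, it crosses the x-axis at x ∈ {-2, 0}; it crosses the y-axis at the gridline y = 0.
4. Solving for integer coefficients yields p as stated.

x^2 - 3*y^2 + 2*x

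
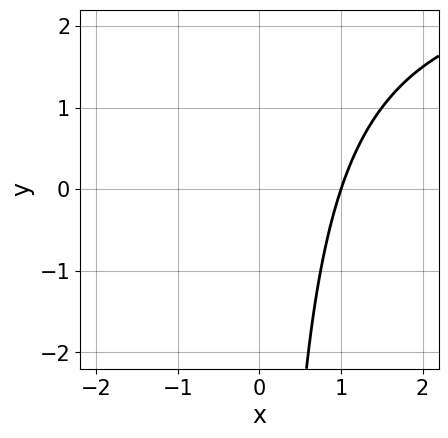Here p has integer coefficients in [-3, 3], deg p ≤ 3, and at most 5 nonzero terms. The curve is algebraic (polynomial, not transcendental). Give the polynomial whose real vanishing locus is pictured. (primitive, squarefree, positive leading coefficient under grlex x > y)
x*y - 3*x + 3

First, the degree is 2 — the shape is more complex than any degree-1 curve.
Next, checking where it meets the axes: no y-intercept at any integer in the box; it crosses the x-axis at the gridline x = 1.
Finally, the integer polynomial consistent with all of this is the stated p.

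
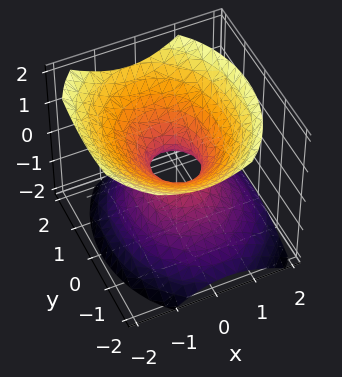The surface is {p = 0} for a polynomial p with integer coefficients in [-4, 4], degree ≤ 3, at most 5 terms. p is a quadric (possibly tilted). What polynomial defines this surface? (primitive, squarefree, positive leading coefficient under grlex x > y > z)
1. Degree: the shape is more complex than any degree-1 surface, so deg p = 2.
2. From the visible intercepts: no z-intercept at any integer in the box.
3. Solving for integer coefficients yields p as stated.

3*x^2 + x*z + 2*y^2 - 3*z^2 - 1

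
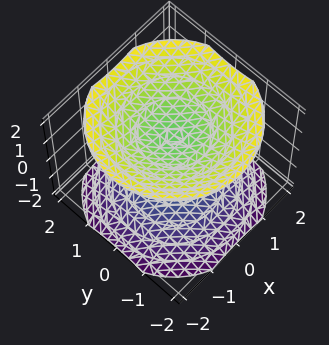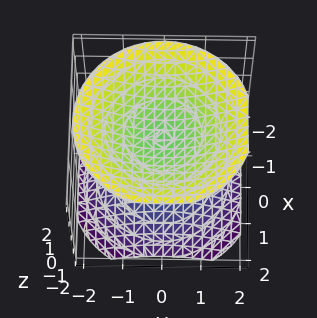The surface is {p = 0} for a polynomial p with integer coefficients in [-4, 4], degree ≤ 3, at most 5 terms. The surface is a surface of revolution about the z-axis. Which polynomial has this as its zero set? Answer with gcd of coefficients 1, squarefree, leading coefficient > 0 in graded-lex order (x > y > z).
2*x^2 + 2*y^2 - 3*z^2 + 3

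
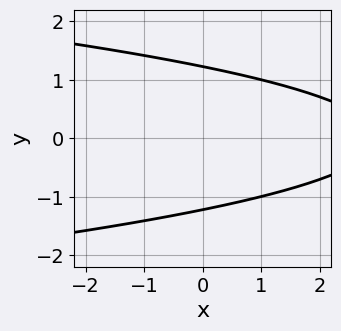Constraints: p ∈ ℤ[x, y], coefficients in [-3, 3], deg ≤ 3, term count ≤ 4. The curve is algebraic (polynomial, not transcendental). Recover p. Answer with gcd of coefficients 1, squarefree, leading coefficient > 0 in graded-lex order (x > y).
2*y^2 + x - 3

1. Degree: a generic line meets the curve in up to 2 points, so deg p = 2.
2. Symmetries: it's symmetric under y → −y, forcing even powers of y.
3. From the visible intercepts: no x-intercept at any integer in the box.
4. Together with the visible shape, these determine p as stated.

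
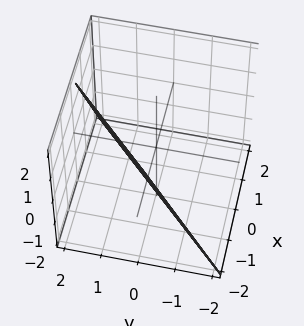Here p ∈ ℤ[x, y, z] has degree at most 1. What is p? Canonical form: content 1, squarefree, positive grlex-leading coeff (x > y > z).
Degree: every cross-section is a straight line — this is a plane, so deg p = 1.
From the visible intercepts: it crosses the z-axis at the gridline z = -2; it crosses the x-axis at the gridline x = -1.
Solving for integer coefficients yields p as stated. Check: (0, 1, 0) on the y-axis lies on the surface, and p(0, 1, 0) = 0. ✓

2*x - 2*y + z + 2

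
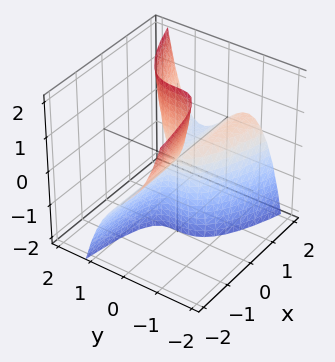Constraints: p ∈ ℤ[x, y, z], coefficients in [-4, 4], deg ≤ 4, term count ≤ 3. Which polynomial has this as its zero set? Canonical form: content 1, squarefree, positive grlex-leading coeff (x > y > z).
1. deg p = 3.
2. Reading off the gridlines: every point of the x-axis in the box is on the surface; every point of the z-axis in the box is on the surface; it meets the y-axis at y = 0 (among the integer gridlines).
3. Together with the visible shape, these determine p as stated.

3*y^3 - 2*x*y - 2*x*z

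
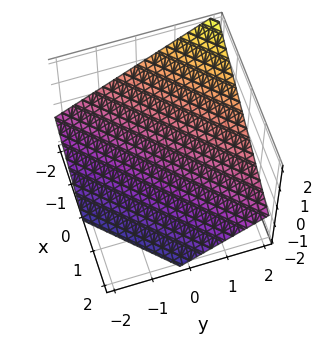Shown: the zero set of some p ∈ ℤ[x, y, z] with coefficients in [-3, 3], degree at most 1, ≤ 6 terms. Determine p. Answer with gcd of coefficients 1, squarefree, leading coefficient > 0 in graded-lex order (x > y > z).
deg p = 1.
Against the integer gridlines: it meets the x-axis at x = -1 (among the integer gridlines); one y-axis crossing is at y = 1.
Putting this together gives p.

2*x - 2*y + 3*z + 2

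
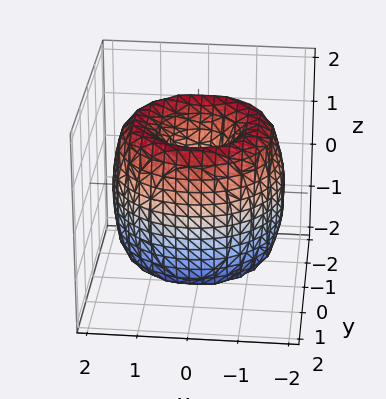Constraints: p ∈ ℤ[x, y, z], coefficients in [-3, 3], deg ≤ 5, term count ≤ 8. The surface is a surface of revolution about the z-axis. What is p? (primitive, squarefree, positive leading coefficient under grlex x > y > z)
x^4 + 2*x^2*y^2 + y^4 - 3*x^2 - 3*y^2 + z^2

deg p = 4. No degree-3 surface has this shape.
Symmetries: rotational symmetry about the z-axis ⇒ p depends on x, y only through x² + y².
From the axis intercepts and sections: it crosses the x-axis at the gridline x = 0; a circular section at z = 0 has radius between 1 and 2.
Fitting integer coefficients to these (and the overall shape) gives p.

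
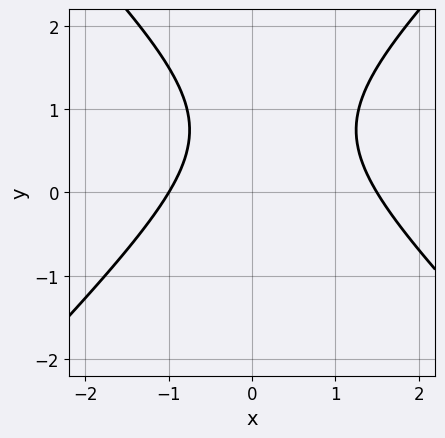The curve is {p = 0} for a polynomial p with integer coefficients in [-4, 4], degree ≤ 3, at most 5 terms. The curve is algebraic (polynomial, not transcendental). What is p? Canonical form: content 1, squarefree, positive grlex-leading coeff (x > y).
1. deg p = 2. A generic line meets the curve in up to 2 points.
2. Checking where it meets the axes: it meets the x-axis at x = -1 (among the integer gridlines); no y-intercept at any integer in the box.
3. These observations pin down the coefficients.

2*x^2 - 2*y^2 - x + 3*y - 3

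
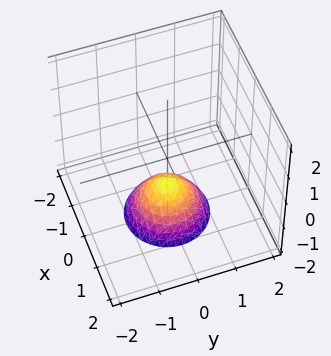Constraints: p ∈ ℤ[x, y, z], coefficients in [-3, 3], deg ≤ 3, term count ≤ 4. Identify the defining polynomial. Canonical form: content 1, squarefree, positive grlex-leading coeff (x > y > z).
x^2 + y^2 + z + 1

1. deg p = 2.
2. Symmetries: rotational symmetry about the z-axis ⇒ p depends on x, y only through x² + y².
3. From the visible intercepts: one z-axis crossing is at z = -1; a circular section at z = -2 has radius exactly 1; no x-intercept at any integer in the box; the surface avoids every integer y-axis point in the box.
4. Fitting integer coefficients to these (and the overall shape) gives p.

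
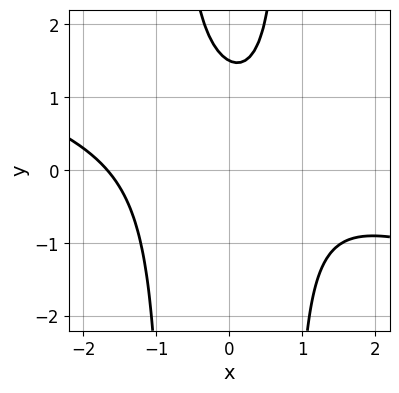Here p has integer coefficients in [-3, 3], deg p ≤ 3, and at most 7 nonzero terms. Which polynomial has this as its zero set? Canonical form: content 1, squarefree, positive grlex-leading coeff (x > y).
x^3 + 3*x^2*y - x - 2*y + 3

1. Degree: no degree-2 curve has this shape, so deg p = 3.
2. Matching integer coefficients to the picture gives p.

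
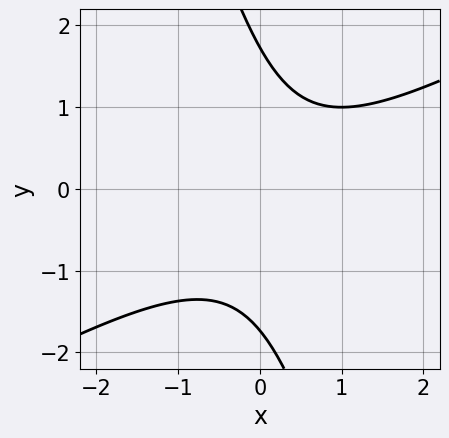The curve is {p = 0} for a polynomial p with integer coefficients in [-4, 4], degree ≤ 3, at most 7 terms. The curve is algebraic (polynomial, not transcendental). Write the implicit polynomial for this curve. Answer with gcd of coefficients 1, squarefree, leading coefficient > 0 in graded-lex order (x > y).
2*x^2 - 3*x*y - y^2 - x + 3

1. deg p = 2. No degree-1 curve has this shape.
2. Reading off the gridlines: the curve avoids every integer x-axis point in the box.
3. The integer polynomial consistent with all of this is the stated p.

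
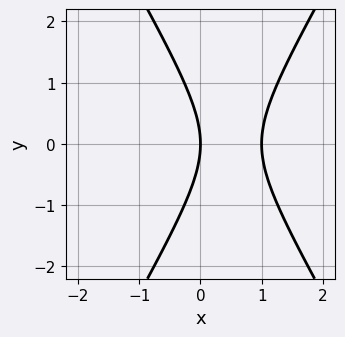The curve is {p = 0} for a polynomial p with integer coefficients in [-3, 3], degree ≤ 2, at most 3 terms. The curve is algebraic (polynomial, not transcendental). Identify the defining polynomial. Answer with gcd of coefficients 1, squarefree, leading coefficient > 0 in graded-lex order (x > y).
3*x^2 - y^2 - 3*x

First, the degree is 2 — no degree-1 curve has this shape.
Then, symmetries: the y ↦ −y reflection is a symmetry, so y appears only in even powers.
Next, from the visible intercepts: one y-axis crossing is at y = 0; the x-axis gridline crossings are at x ∈ {0, 1}.
Finally, assembling these constraints gives the stated polynomial.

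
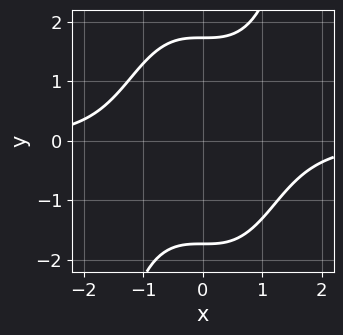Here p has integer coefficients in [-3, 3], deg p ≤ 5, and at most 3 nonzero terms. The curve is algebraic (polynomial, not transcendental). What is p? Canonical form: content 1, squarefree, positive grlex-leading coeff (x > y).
The degree is 4 — a generic line meets the curve in up to 4 points.
Reading off the gridlines: it misses every integer gridline on the x-axis.
Assembling these constraints gives the stated polynomial.

x^3*y - y^2 + 3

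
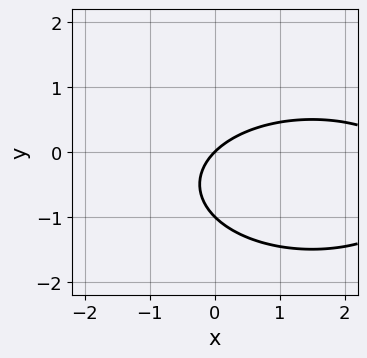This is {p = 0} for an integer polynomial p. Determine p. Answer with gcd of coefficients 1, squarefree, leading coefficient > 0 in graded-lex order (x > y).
x^2 + 3*y^2 - 3*x + 3*y

The degree is 2 — the shape is more complex than any degree-1 curve.
Observable constraints: one x-axis crossing is at x = 0; among the integer gridlines, it crosses the y-axis at y ∈ {-1, 0}.
Solving for integer coefficients yields p as stated.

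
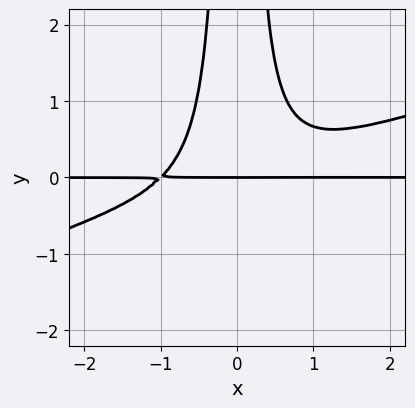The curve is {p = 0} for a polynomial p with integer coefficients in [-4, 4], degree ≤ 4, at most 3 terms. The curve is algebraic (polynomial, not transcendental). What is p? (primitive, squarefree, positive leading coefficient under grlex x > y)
x^3*y - 3*x^2*y^2 + y

1. The degree is 4 — the shape is more complex than any degree-3 curve.
2. Against the integer gridlines: every point of the x-axis in the box is on the curve; it crosses the y-axis at the gridline y = 0.
3. Matching integer coefficients to the picture gives p.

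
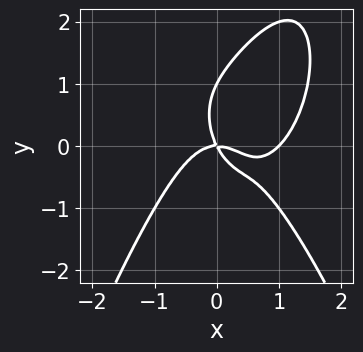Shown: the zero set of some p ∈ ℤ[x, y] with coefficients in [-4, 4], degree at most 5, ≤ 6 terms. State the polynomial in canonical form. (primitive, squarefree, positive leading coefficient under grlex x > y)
(a) Degree: no degree-3 curve has this shape, so deg p = 4.
(b) Against the integer gridlines: among the integer gridlines, it crosses the x-axis at x ∈ {0, 1}; among the integer gridlines, it crosses the y-axis at y ∈ {0, 1}.
(c) These observations pin down the coefficients.

2*x^4 - 2*x^3 + y^3 - 2*x*y - y^2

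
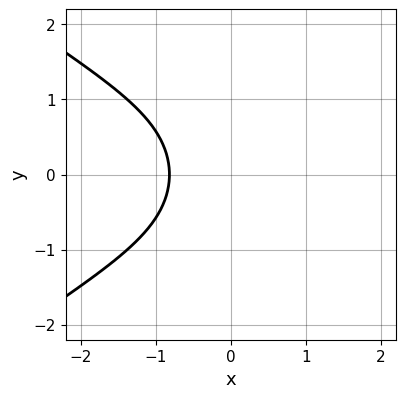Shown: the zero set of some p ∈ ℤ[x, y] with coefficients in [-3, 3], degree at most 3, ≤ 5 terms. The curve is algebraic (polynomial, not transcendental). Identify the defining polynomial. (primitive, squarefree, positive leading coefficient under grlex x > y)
First, degree: a generic line meets the curve in up to 3 points, so deg p = 3.
Next, symmetries: the y ↦ −y reflection is a symmetry, so y appears only in even powers.
Then, checking where it meets the axes: no y-intercept at any integer in the box.
Finally, assembling these constraints gives the stated polynomial.

x^3 - 2*x*y^2 + y^2 + 3*x + 3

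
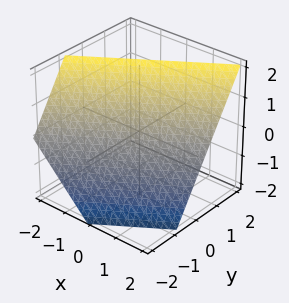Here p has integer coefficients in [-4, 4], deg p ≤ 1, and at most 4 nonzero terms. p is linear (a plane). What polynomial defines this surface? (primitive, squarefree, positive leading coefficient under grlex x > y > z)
2*x - 3*y + 2*z - 2

1. deg p = 1.
2. Observable constraints: one x-axis crossing is at x = 1; it meets the z-axis at z = 1 (among the integer gridlines).
3. The integer polynomial consistent with all of this is the stated p.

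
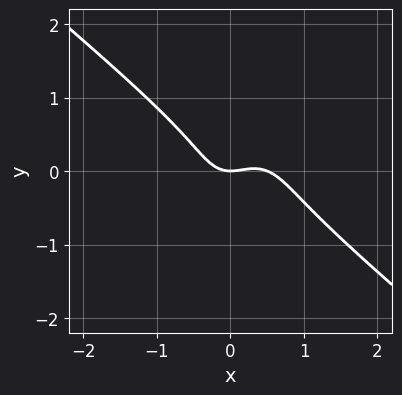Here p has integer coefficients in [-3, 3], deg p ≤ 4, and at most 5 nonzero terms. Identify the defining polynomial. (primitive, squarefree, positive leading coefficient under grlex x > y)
2*x^3 + x^2*y + 2*y^3 - x^2 + y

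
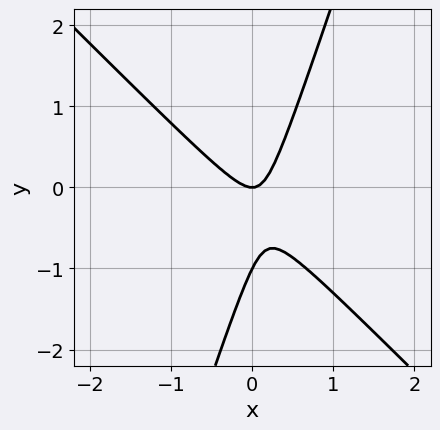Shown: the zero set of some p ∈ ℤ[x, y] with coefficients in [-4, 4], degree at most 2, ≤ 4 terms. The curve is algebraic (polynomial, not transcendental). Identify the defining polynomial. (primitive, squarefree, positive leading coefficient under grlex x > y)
The degree is 2 — the shape is more complex than any degree-1 curve.
Reading off the gridlines: it crosses the x-axis at the gridline x = 0; among the integer gridlines, it crosses the y-axis at y ∈ {-1, 0}.
Solving for integer coefficients yields p as stated.

3*x^2 + 2*x*y - y^2 - y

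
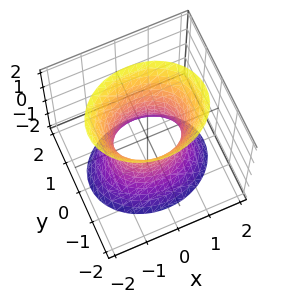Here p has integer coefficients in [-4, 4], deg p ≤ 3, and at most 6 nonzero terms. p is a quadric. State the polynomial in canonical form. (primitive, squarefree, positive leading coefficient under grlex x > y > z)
2*x^2 + 3*y^2 - z^2 - 2

Degree: one connected sheet with a waist; a quadric, so deg p = 2.
Symmetries: it's symmetric under x → −x, forcing even powers of x; it's symmetric under y → −y, forcing even powers of y; the z ↦ −z reflection is a symmetry, so z appears only in even powers.
From the visible intercepts: it misses every integer gridline on the z-axis; among the integer gridlines, it crosses the x-axis at x ∈ {-1, 1}.
Matching integer coefficients to the picture gives p.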